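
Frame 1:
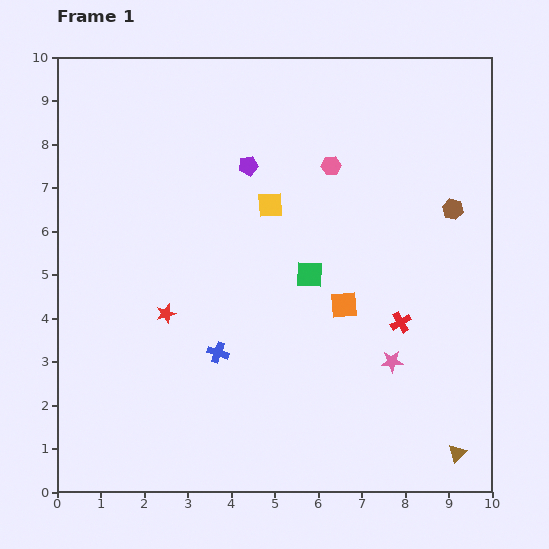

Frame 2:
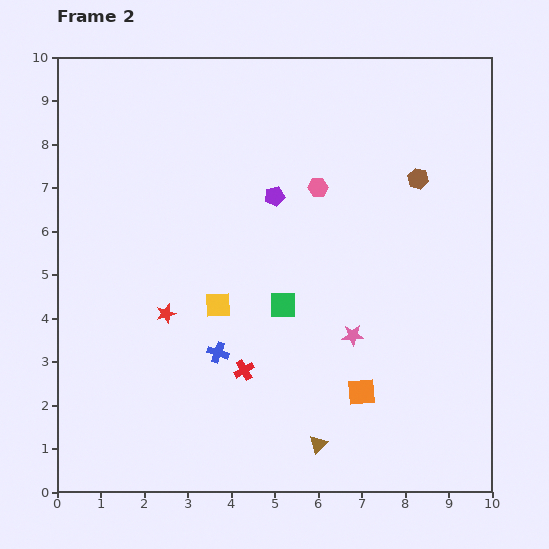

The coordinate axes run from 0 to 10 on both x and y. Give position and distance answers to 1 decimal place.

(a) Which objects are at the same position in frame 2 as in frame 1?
the blue cross, the red star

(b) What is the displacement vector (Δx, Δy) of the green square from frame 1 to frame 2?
(-0.6, -0.7)

The green square was at (5.8, 5.0) in frame 1 and (5.2, 4.3) in frame 2.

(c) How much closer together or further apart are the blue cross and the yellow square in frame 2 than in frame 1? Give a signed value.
-2.5

Distance in frame 1: 3.6. Distance in frame 2: 1.1.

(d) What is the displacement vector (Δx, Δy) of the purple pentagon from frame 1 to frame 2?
(0.6, -0.7)

The purple pentagon was at (4.4, 7.5) in frame 1 and (5.0, 6.8) in frame 2.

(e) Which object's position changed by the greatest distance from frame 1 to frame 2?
the red cross

(moved 3.8; next 3.2)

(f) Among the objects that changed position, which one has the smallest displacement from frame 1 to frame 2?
the pink hexagon

(moved 0.6)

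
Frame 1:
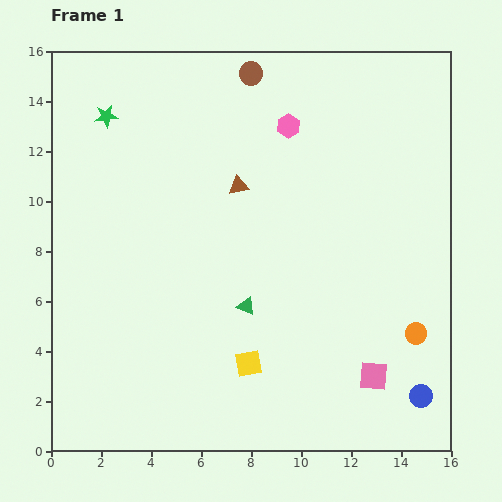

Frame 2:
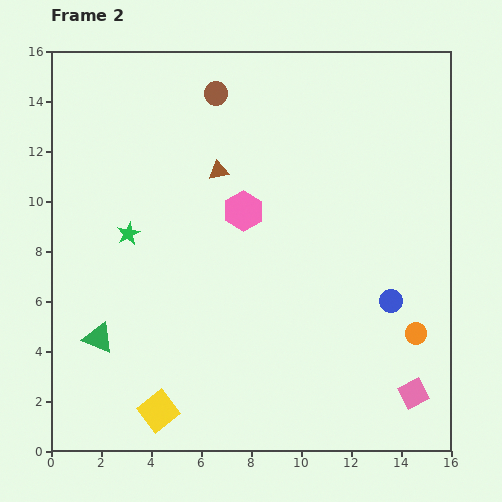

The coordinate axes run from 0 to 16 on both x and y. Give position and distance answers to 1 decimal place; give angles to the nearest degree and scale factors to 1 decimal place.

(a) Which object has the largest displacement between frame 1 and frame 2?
the green triangle

(moved 6.0; next 4.8)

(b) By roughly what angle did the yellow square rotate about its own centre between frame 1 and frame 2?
28° counter-clockwise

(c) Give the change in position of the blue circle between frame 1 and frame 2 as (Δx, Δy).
(-1.2, 3.8)

The blue circle was at (14.8, 2.2) in frame 1 and (13.6, 6.0) in frame 2.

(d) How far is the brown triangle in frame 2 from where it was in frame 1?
1.0

The brown triangle moved from (7.5, 10.6) to (6.7, 11.2), a distance of √(0.8² + 0.6²) ≈ 1.0.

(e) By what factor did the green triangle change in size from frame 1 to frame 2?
1.7×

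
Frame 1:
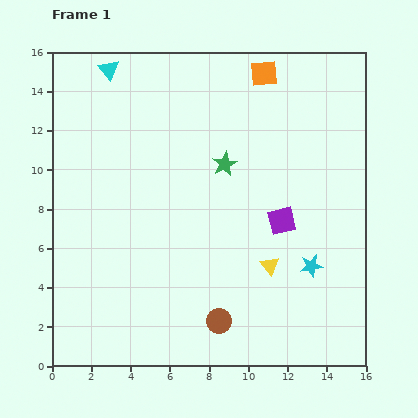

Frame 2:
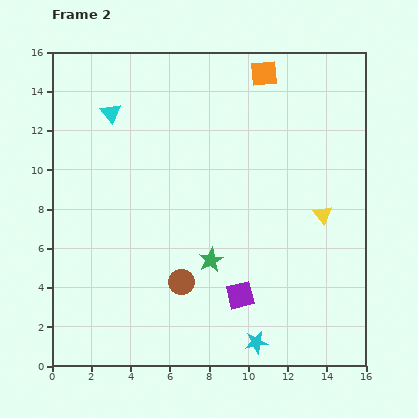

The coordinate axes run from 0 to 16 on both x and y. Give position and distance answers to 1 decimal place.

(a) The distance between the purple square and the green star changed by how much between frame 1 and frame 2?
-1.8

Distance in frame 1: 4.1. Distance in frame 2: 2.3.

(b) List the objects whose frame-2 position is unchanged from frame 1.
the orange square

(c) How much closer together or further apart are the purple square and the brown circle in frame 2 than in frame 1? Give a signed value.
-2.9

Distance in frame 1: 6.0. Distance in frame 2: 3.1.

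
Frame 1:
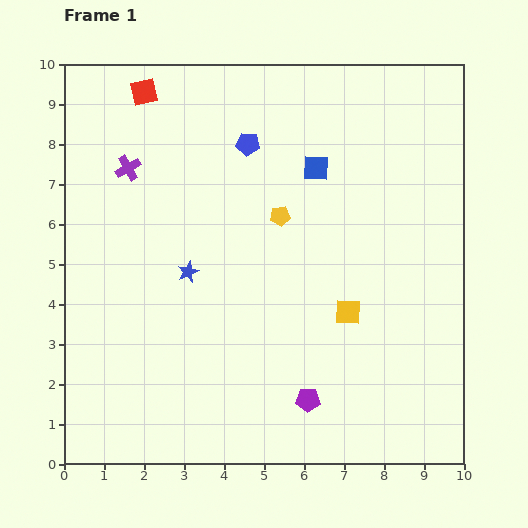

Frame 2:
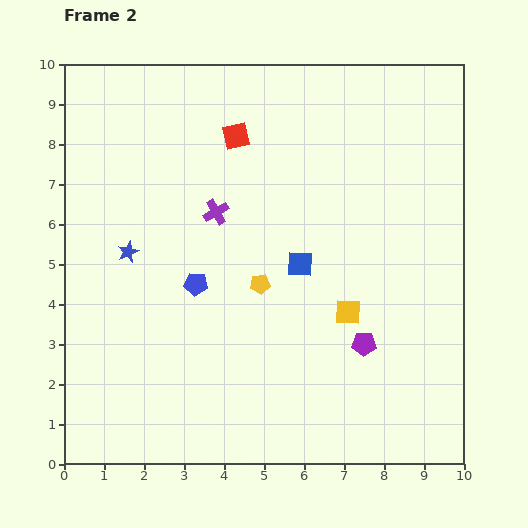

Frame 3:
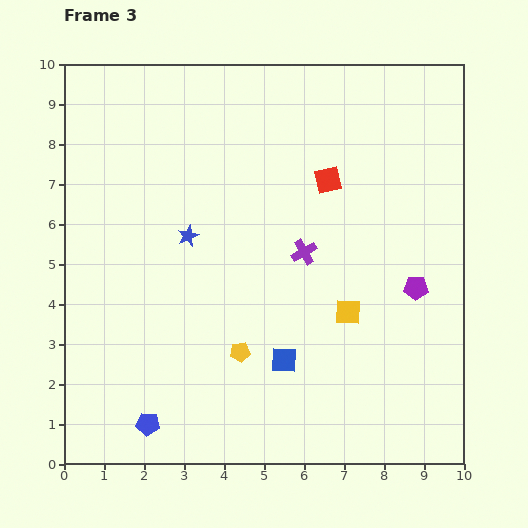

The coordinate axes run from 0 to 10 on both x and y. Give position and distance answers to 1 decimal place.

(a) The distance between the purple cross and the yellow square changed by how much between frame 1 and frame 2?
-2.5

Distance in frame 1: 6.6. Distance in frame 2: 4.1.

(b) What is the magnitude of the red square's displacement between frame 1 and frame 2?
2.5

The red square moved from (2.0, 9.3) to (4.3, 8.2), a distance of √(2.3² + 1.1²) ≈ 2.5.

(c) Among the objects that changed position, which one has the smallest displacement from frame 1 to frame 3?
the blue star

(moved 0.9)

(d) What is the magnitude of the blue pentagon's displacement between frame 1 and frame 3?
7.4

The blue pentagon moved from (4.6, 8.0) to (2.1, 1.0), a distance of √(2.5² + 7.0²) ≈ 7.4.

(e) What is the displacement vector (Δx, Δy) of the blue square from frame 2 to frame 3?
(-0.4, -2.4)

The blue square was at (5.9, 5.0) in frame 2 and (5.5, 2.6) in frame 3.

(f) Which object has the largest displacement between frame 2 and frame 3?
the blue pentagon

(moved 3.7; next 2.5)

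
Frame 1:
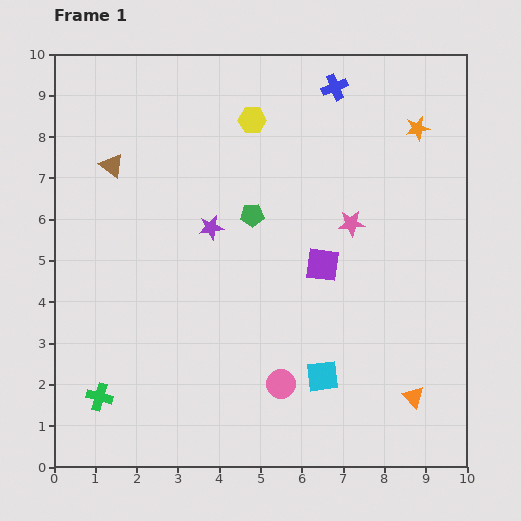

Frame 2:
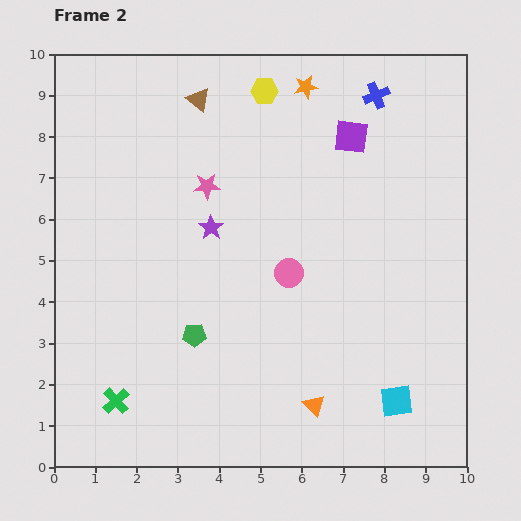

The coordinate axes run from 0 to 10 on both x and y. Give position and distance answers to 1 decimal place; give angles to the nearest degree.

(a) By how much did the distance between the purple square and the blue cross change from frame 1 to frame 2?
-3.1

Distance in frame 1: 4.3. Distance in frame 2: 1.2.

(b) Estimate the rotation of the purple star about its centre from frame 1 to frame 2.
26° counter-clockwise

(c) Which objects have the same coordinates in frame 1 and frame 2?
the purple star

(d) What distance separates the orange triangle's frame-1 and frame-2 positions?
2.4

The orange triangle moved from (8.7, 1.7) to (6.3, 1.5), a distance of √(2.4² + 0.2²) ≈ 2.4.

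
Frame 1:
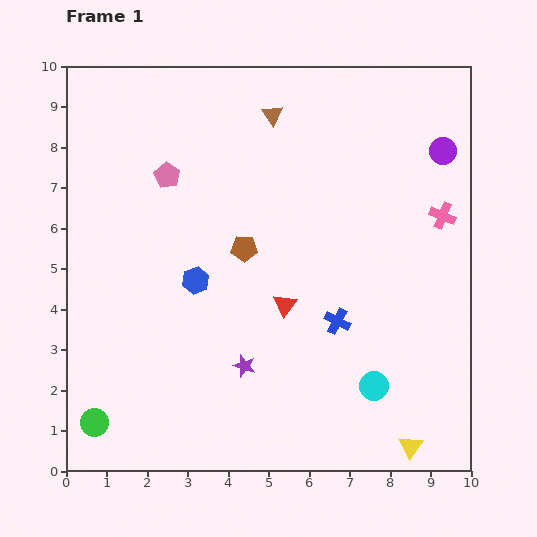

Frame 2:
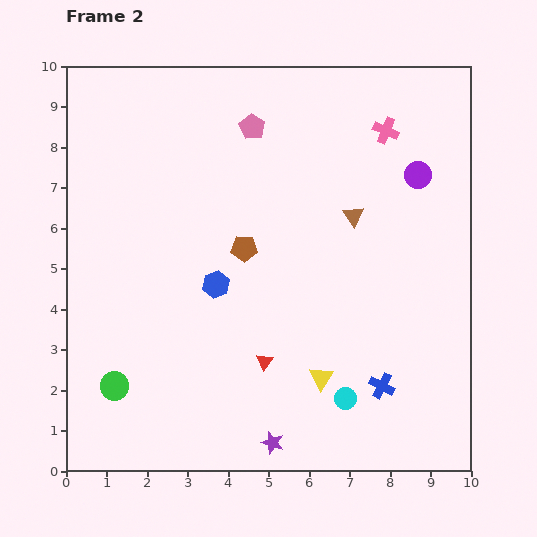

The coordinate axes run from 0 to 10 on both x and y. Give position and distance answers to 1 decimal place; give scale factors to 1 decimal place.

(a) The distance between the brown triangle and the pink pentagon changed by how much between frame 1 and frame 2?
+0.3

Distance in frame 1: 3.0. Distance in frame 2: 3.3.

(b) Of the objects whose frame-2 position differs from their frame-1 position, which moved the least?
the blue hexagon

(moved 0.5)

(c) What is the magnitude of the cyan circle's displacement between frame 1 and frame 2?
0.8

The cyan circle moved from (7.6, 2.1) to (6.9, 1.8), a distance of √(0.7² + 0.3²) ≈ 0.8.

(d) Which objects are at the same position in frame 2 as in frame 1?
the brown pentagon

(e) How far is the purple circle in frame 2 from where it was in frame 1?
0.8

The purple circle moved from (9.3, 7.9) to (8.7, 7.3), a distance of √(0.6² + 0.6²) ≈ 0.8.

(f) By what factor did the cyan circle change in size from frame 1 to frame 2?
0.7×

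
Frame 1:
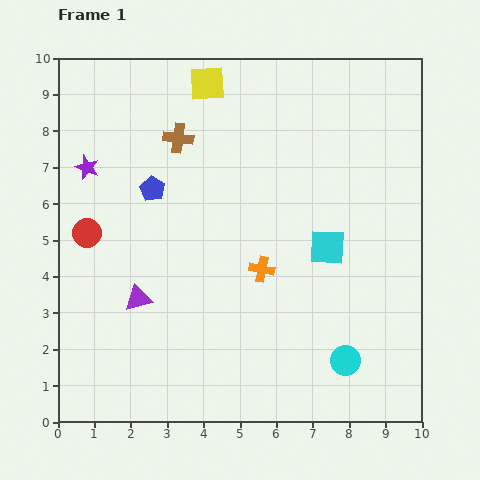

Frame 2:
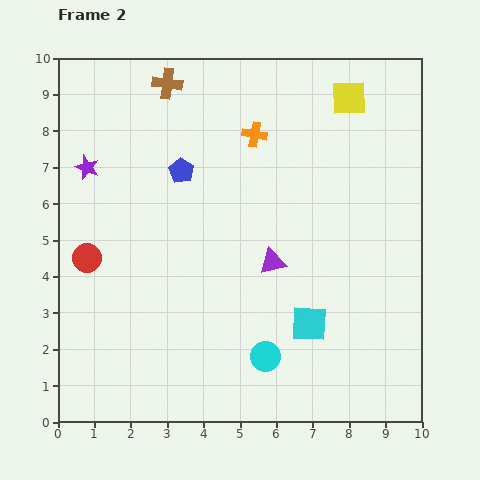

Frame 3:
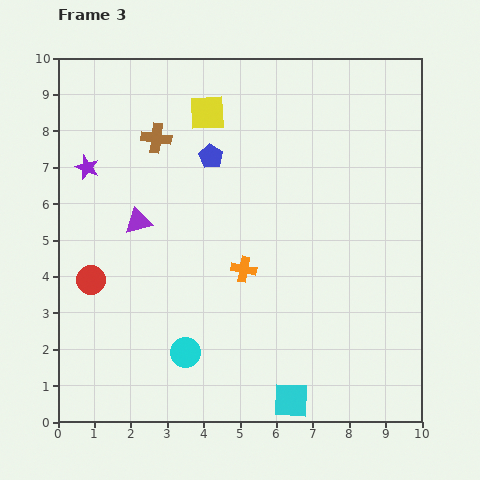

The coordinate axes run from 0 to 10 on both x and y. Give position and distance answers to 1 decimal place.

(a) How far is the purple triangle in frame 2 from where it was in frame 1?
3.8

The purple triangle moved from (2.2, 3.4) to (5.9, 4.4), a distance of √(3.7² + 1.0²) ≈ 3.8.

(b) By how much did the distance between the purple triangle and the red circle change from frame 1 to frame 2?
+2.8

Distance in frame 1: 2.3. Distance in frame 2: 5.1.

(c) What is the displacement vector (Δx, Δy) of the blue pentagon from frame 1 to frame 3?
(1.6, 0.9)

The blue pentagon was at (2.6, 6.4) in frame 1 and (4.2, 7.3) in frame 3.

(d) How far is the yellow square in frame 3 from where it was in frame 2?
3.9

The yellow square moved from (8.0, 8.9) to (4.1, 8.5), a distance of √(3.9² + 0.4²) ≈ 3.9.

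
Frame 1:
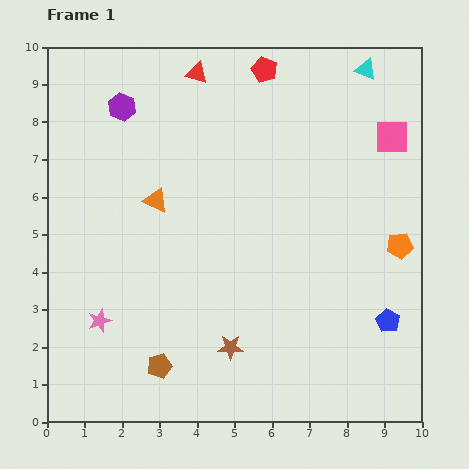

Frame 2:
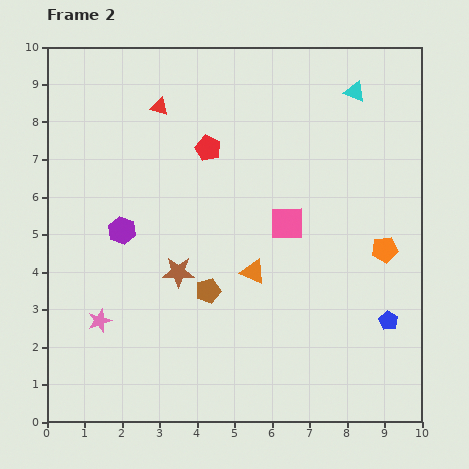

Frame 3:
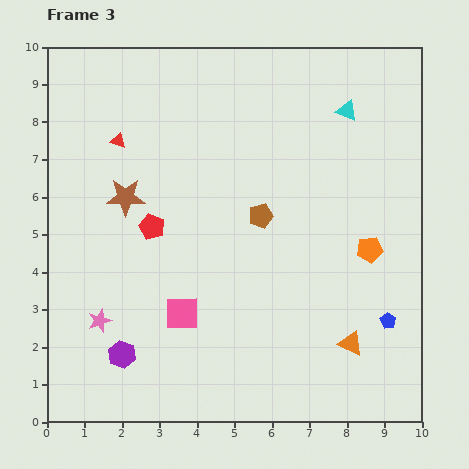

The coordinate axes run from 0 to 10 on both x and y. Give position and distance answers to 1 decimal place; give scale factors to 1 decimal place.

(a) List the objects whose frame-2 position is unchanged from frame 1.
the blue pentagon, the pink star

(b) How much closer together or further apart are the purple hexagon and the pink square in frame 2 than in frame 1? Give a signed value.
-2.8

Distance in frame 1: 7.2. Distance in frame 2: 4.4.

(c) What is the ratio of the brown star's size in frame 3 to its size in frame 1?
1.5×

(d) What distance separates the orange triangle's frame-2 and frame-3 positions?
3.2

The orange triangle moved from (5.5, 4.0) to (8.1, 2.1), a distance of √(2.6² + 1.9²) ≈ 3.2.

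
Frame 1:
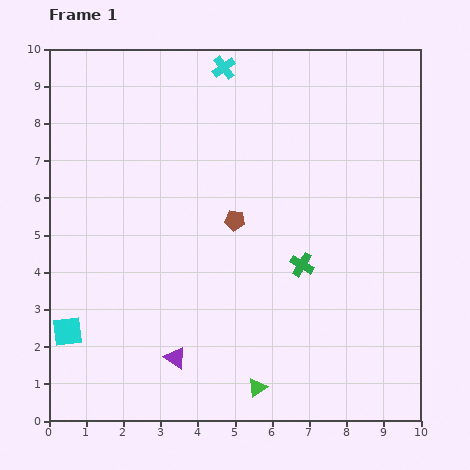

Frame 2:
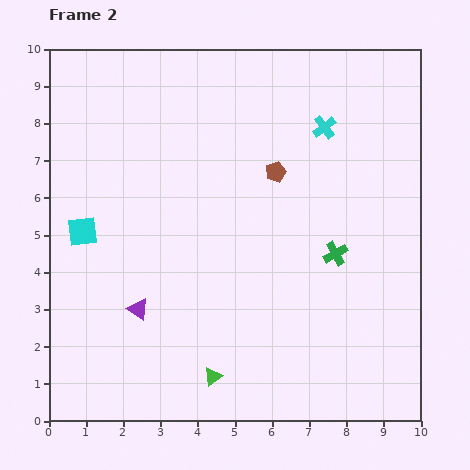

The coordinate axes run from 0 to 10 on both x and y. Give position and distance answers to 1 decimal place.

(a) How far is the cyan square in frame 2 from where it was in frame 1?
2.7

The cyan square moved from (0.5, 2.4) to (0.9, 5.1), a distance of √(0.4² + 2.7²) ≈ 2.7.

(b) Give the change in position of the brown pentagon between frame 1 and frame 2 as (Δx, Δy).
(1.1, 1.3)

The brown pentagon was at (5.0, 5.4) in frame 1 and (6.1, 6.7) in frame 2.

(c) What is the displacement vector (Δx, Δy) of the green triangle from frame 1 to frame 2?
(-1.2, 0.3)

The green triangle was at (5.6, 0.9) in frame 1 and (4.4, 1.2) in frame 2.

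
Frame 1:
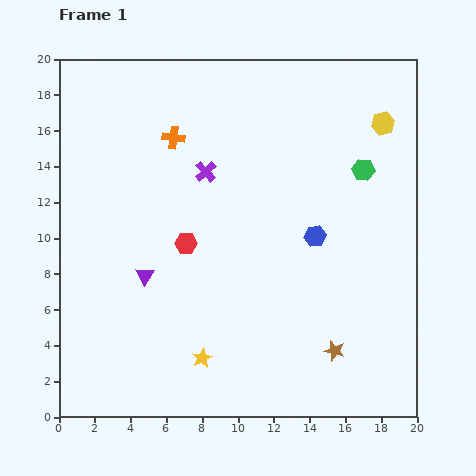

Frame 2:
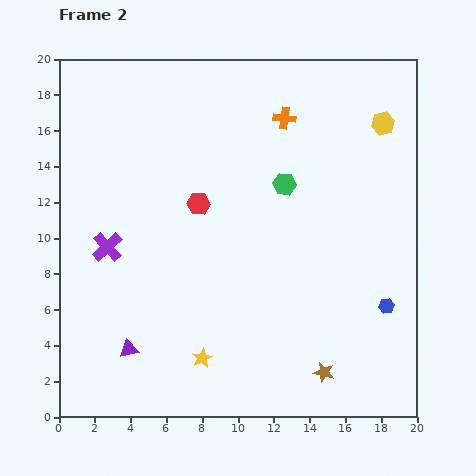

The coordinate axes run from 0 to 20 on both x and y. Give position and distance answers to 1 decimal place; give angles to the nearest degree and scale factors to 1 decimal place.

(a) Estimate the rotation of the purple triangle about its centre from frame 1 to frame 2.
45° clockwise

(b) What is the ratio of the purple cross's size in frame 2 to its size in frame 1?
1.4×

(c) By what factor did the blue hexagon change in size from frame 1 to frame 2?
0.7×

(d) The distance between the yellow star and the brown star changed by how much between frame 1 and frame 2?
-0.6

Distance in frame 1: 7.4. Distance in frame 2: 6.8.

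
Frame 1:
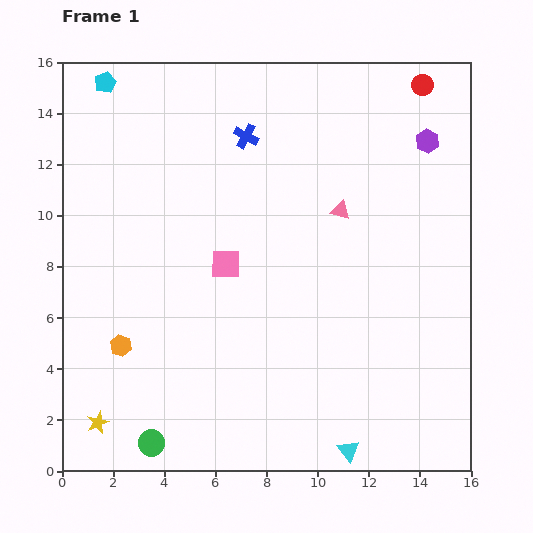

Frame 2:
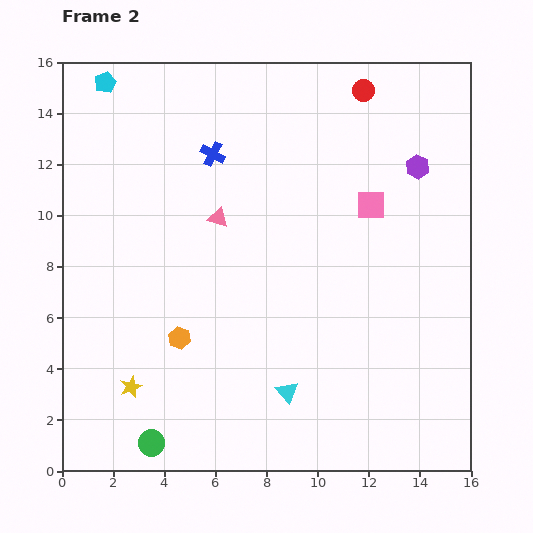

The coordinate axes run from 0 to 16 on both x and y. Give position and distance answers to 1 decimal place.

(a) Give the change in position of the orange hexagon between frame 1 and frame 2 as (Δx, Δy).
(2.3, 0.3)

The orange hexagon was at (2.3, 4.9) in frame 1 and (4.6, 5.2) in frame 2.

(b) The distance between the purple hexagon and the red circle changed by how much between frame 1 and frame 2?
+1.5

Distance in frame 1: 2.2. Distance in frame 2: 3.7.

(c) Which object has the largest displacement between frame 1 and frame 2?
the pink square

(moved 6.1; next 4.8)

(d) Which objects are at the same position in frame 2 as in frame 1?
the green circle, the cyan pentagon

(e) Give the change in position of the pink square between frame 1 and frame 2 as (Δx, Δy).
(5.7, 2.3)

The pink square was at (6.4, 8.1) in frame 1 and (12.1, 10.4) in frame 2.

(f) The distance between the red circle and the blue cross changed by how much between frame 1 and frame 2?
-0.8

Distance in frame 1: 7.2. Distance in frame 2: 6.4.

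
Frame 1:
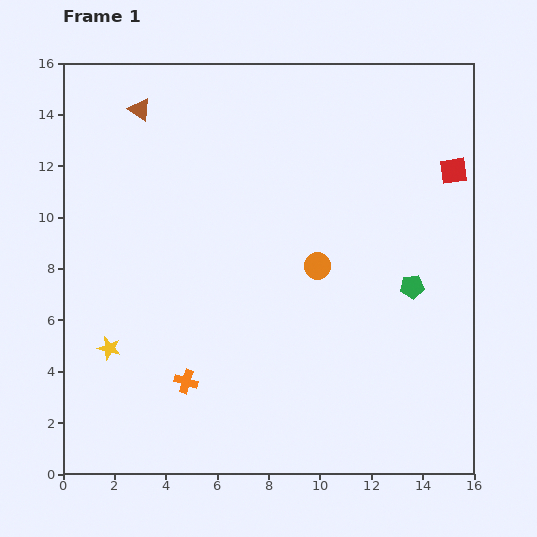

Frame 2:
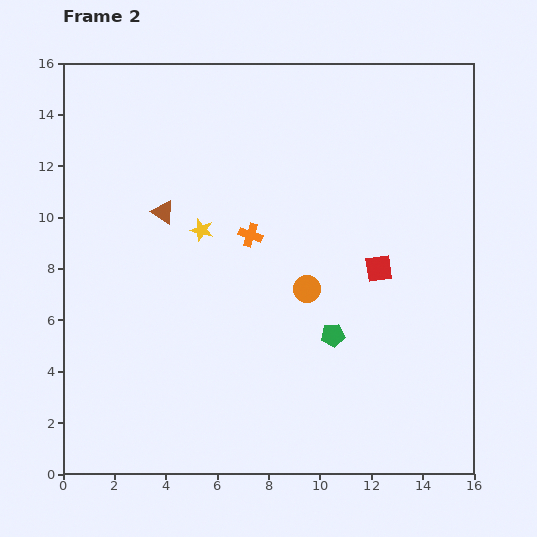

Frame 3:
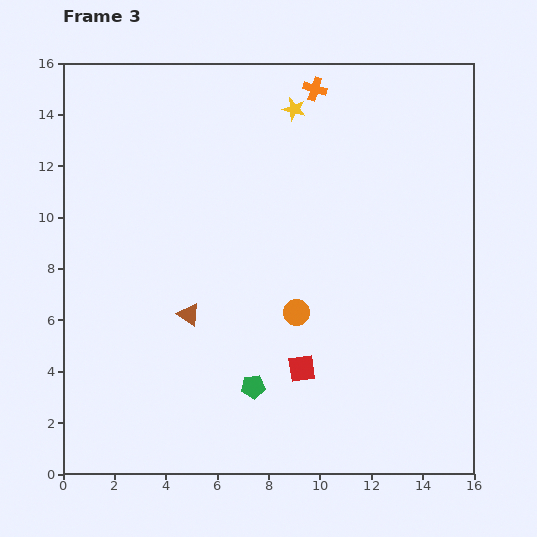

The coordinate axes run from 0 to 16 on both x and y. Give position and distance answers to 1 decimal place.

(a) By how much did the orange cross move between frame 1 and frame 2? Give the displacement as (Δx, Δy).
(2.5, 5.7)

The orange cross was at (4.8, 3.6) in frame 1 and (7.3, 9.3) in frame 2.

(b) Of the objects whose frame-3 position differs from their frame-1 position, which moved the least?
the orange circle

(moved 2.0)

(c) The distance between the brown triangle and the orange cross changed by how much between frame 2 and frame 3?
+6.6

Distance in frame 2: 3.5. Distance in frame 3: 10.1.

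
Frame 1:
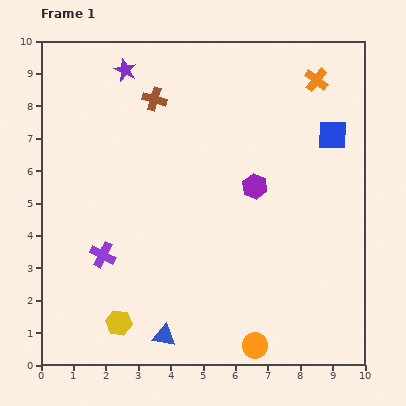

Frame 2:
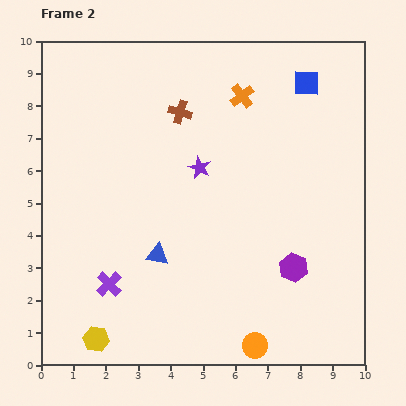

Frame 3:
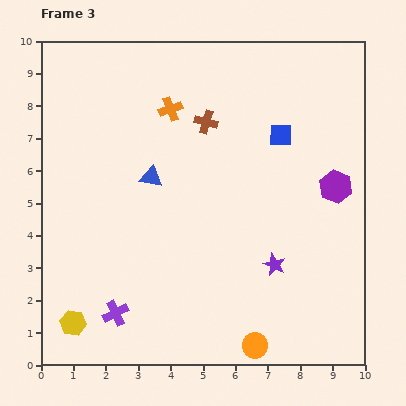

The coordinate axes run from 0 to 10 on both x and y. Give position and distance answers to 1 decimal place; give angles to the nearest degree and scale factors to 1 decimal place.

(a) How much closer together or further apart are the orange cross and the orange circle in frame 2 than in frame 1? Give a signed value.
-0.7

Distance in frame 1: 8.4. Distance in frame 2: 7.7.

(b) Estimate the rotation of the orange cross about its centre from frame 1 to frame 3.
32° clockwise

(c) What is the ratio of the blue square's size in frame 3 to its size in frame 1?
0.8×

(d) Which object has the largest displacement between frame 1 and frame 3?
the purple star

(moved 7.6; next 4.9)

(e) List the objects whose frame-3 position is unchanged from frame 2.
the orange circle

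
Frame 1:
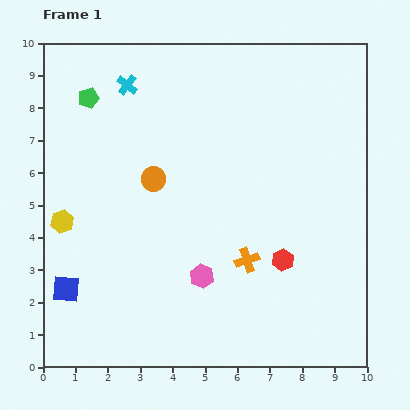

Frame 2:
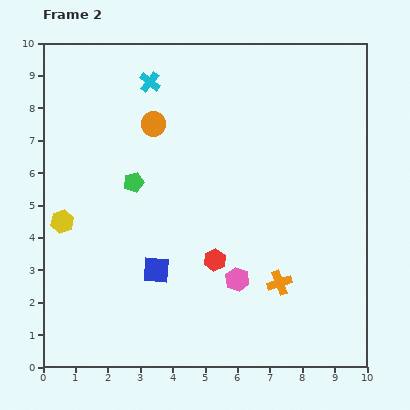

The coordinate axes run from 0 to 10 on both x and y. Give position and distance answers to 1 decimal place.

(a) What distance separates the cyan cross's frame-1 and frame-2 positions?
0.7

The cyan cross moved from (2.6, 8.7) to (3.3, 8.8), a distance of √(0.7² + 0.1²) ≈ 0.7.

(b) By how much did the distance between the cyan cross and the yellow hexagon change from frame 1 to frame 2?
+0.4

Distance in frame 1: 4.7. Distance in frame 2: 5.1.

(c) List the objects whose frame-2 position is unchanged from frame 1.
the yellow hexagon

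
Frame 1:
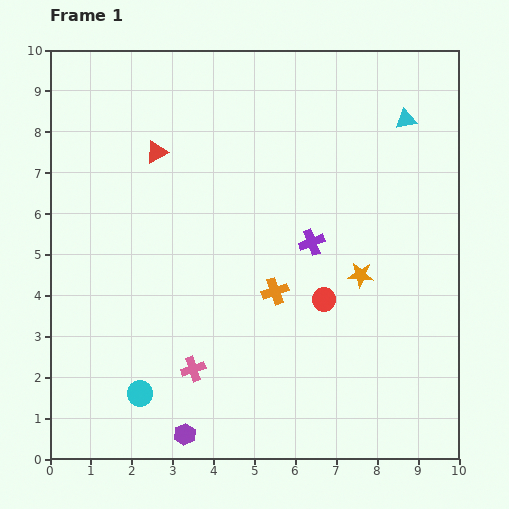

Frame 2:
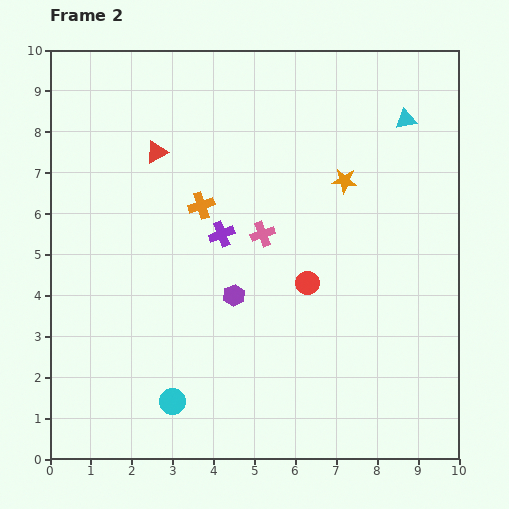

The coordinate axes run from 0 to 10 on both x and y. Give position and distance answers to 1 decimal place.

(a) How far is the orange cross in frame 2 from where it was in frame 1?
2.8

The orange cross moved from (5.5, 4.1) to (3.7, 6.2), a distance of √(1.8² + 2.1²) ≈ 2.8.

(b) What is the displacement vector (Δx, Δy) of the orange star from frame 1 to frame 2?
(-0.4, 2.3)

The orange star was at (7.6, 4.5) in frame 1 and (7.2, 6.8) in frame 2.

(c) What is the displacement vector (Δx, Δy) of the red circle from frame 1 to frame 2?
(-0.4, 0.4)

The red circle was at (6.7, 3.9) in frame 1 and (6.3, 4.3) in frame 2.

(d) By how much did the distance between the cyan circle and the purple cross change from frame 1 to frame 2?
-1.3

Distance in frame 1: 5.6. Distance in frame 2: 4.3.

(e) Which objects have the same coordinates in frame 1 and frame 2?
the cyan triangle, the red triangle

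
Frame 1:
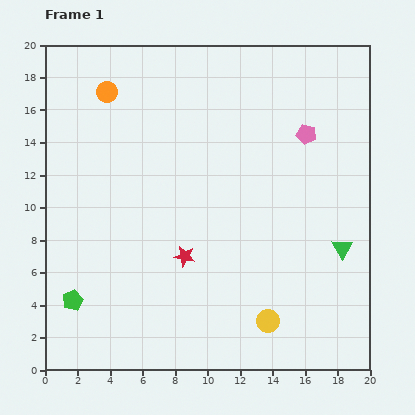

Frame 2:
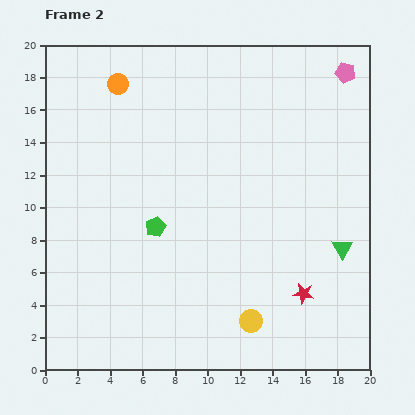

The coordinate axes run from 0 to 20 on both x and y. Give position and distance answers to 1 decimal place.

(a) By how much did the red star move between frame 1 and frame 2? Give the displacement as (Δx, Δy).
(7.3, -2.3)

The red star was at (8.6, 7.0) in frame 1 and (15.9, 4.7) in frame 2.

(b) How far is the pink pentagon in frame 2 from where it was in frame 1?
4.5

The pink pentagon moved from (16.1, 14.5) to (18.5, 18.3), a distance of √(2.4² + 3.8²) ≈ 4.5.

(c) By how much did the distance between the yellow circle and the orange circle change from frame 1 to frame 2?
-0.5

Distance in frame 1: 17.2. Distance in frame 2: 16.7.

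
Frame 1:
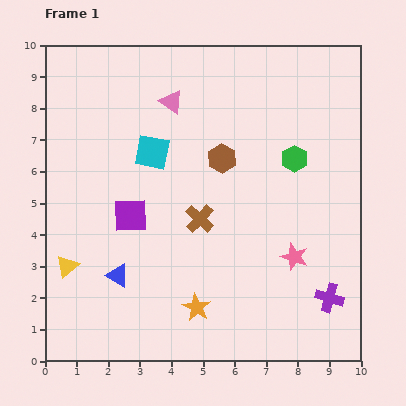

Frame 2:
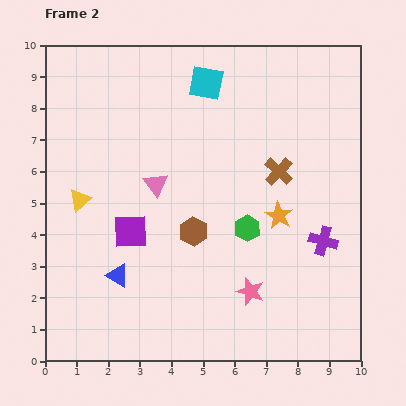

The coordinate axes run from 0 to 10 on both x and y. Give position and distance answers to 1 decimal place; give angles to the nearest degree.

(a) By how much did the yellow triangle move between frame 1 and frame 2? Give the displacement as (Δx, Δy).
(0.4, 2.1)

The yellow triangle was at (0.7, 3.0) in frame 1 and (1.1, 5.1) in frame 2.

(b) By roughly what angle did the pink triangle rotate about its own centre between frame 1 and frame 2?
19° clockwise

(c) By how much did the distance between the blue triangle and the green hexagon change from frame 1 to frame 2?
-2.3

Distance in frame 1: 6.7. Distance in frame 2: 4.4.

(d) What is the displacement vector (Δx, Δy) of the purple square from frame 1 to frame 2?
(0.0, -0.5)

The purple square was at (2.7, 4.6) in frame 1 and (2.7, 4.1) in frame 2.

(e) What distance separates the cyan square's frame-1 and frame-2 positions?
2.8

The cyan square moved from (3.4, 6.6) to (5.1, 8.8), a distance of √(1.7² + 2.2²) ≈ 2.8.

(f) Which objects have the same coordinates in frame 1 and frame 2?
the blue triangle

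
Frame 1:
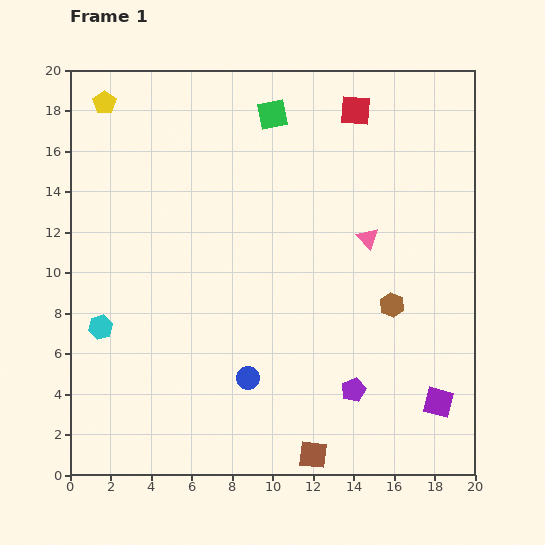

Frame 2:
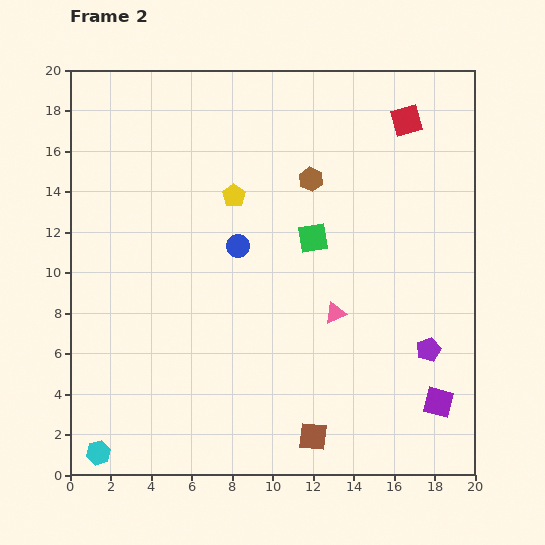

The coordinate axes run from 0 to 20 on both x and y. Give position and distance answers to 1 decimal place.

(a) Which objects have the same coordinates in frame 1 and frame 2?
the purple square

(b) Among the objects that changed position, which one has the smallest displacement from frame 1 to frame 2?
the brown square

(moved 0.9)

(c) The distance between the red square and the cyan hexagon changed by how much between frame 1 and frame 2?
+5.9

Distance in frame 1: 16.5. Distance in frame 2: 22.4.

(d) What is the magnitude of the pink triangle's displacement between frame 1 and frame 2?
4.0

The pink triangle moved from (14.7, 11.7) to (13.1, 8.0), a distance of √(1.6² + 3.7²) ≈ 4.0.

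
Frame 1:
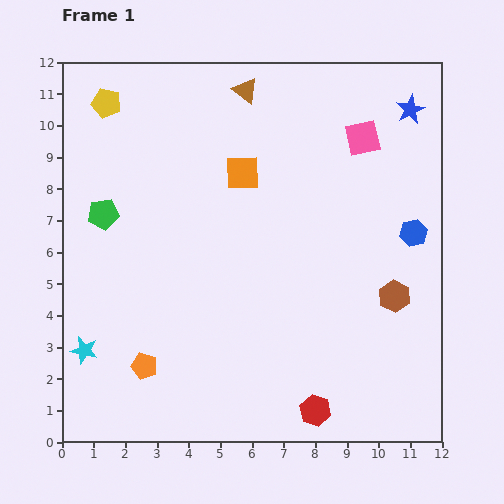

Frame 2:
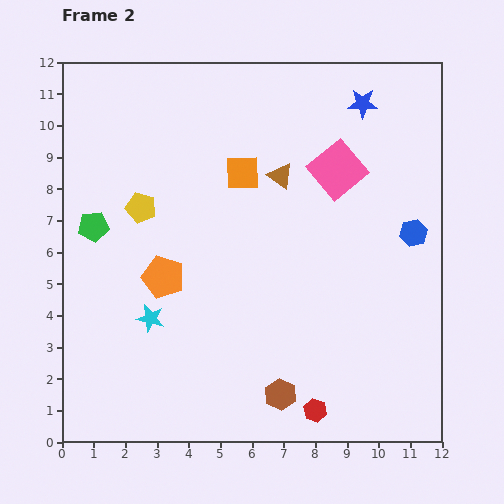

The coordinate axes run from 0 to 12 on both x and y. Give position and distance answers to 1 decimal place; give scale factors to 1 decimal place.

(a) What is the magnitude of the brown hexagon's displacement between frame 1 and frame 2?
4.8

The brown hexagon moved from (10.5, 4.6) to (6.9, 1.5), a distance of √(3.6² + 3.1²) ≈ 4.8.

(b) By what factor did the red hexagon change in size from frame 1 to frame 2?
0.7×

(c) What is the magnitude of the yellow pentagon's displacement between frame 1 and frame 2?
3.5

The yellow pentagon moved from (1.4, 10.7) to (2.5, 7.4), a distance of √(1.1² + 3.3²) ≈ 3.5.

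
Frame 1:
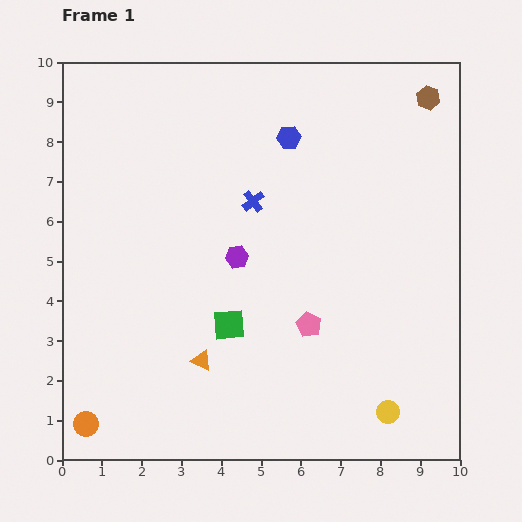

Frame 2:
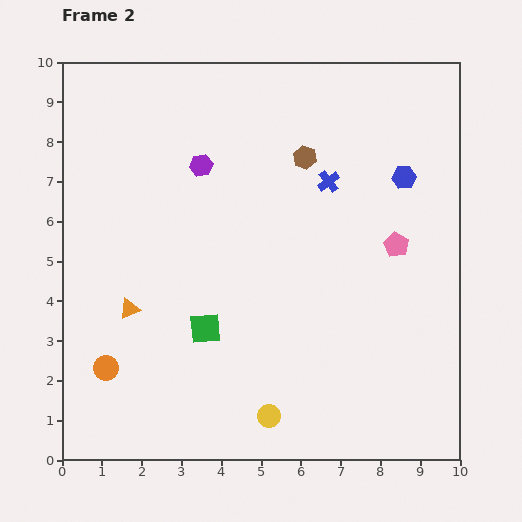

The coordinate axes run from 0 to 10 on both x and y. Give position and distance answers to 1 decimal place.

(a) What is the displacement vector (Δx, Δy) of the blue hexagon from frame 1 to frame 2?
(2.9, -1.0)

The blue hexagon was at (5.7, 8.1) in frame 1 and (8.6, 7.1) in frame 2.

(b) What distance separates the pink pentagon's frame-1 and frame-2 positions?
3.0

The pink pentagon moved from (6.2, 3.4) to (8.4, 5.4), a distance of √(2.2² + 2.0²) ≈ 3.0.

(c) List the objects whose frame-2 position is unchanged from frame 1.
none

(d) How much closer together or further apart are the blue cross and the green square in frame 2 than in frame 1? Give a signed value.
+1.6

Distance in frame 1: 3.2. Distance in frame 2: 4.8.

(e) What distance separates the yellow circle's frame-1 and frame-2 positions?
3.0

The yellow circle moved from (8.2, 1.2) to (5.2, 1.1), a distance of √(3.0² + 0.1²) ≈ 3.0.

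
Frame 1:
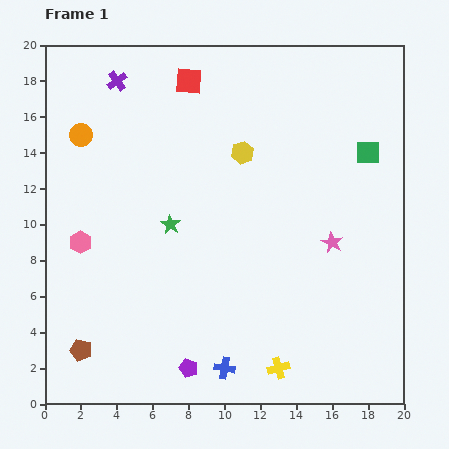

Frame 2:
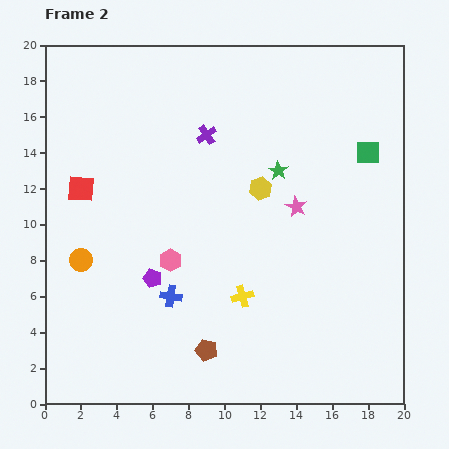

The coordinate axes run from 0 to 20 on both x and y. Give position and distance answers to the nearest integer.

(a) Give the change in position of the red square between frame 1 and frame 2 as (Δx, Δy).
(-6, -6)

The red square was at (8, 18) in frame 1 and (2, 12) in frame 2.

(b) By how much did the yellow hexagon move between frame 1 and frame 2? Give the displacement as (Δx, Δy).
(1, -2)

The yellow hexagon was at (11, 14) in frame 1 and (12, 12) in frame 2.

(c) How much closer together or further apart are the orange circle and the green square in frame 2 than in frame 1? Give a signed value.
+1

Distance in frame 1: 16. Distance in frame 2: 17.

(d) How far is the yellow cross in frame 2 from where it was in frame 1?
4

The yellow cross moved from (13, 2) to (11, 6), a distance of √(2² + 4²) ≈ 4.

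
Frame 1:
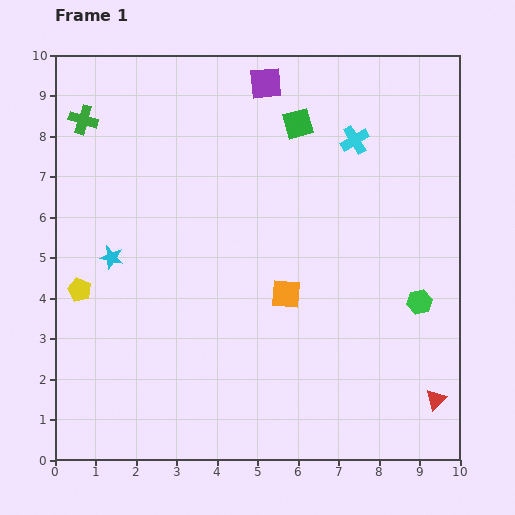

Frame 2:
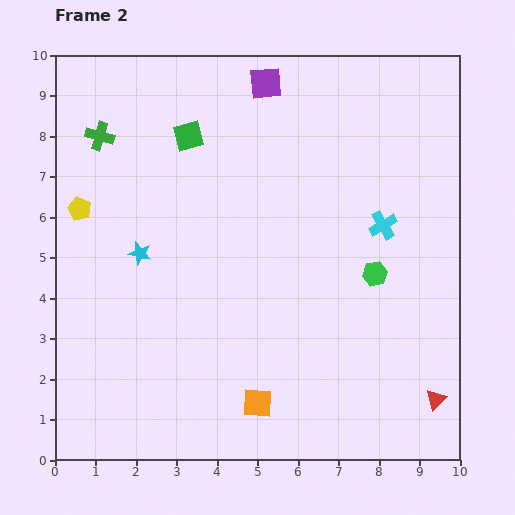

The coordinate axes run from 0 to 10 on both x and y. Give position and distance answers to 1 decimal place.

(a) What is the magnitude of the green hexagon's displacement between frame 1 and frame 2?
1.3

The green hexagon moved from (9.0, 3.9) to (7.9, 4.6), a distance of √(1.1² + 0.7²) ≈ 1.3.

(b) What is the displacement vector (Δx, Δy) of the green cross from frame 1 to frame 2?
(0.4, -0.4)

The green cross was at (0.7, 8.4) in frame 1 and (1.1, 8.0) in frame 2.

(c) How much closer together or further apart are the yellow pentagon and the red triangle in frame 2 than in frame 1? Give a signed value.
+0.8

Distance in frame 1: 9.2. Distance in frame 2: 10.0.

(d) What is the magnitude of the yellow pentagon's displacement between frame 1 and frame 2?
2.0

The yellow pentagon moved from (0.6, 4.2) to (0.6, 6.2), a distance of √(0.0² + 2.0²) ≈ 2.0.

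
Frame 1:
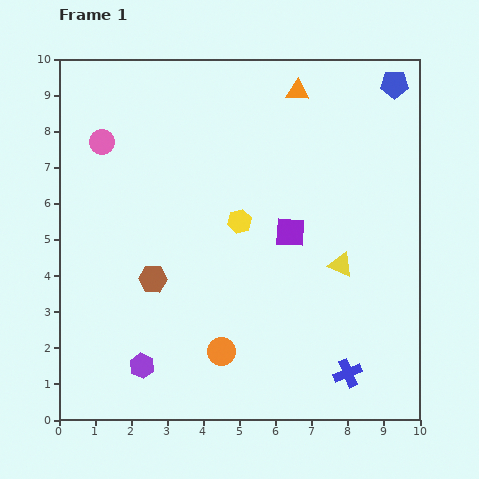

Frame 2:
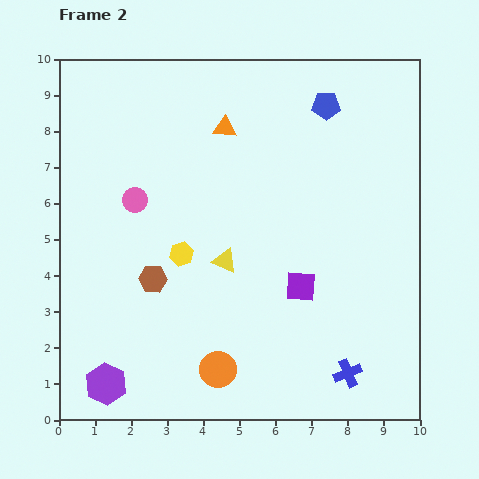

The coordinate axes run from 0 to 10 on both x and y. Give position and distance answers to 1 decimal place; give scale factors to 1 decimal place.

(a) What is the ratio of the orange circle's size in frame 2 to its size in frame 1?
1.3×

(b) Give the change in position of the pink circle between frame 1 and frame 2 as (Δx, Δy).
(0.9, -1.6)

The pink circle was at (1.2, 7.7) in frame 1 and (2.1, 6.1) in frame 2.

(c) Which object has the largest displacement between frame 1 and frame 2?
the yellow triangle

(moved 3.2; next 2.2)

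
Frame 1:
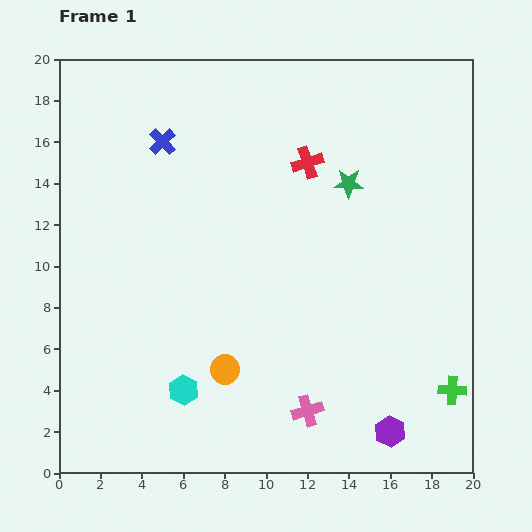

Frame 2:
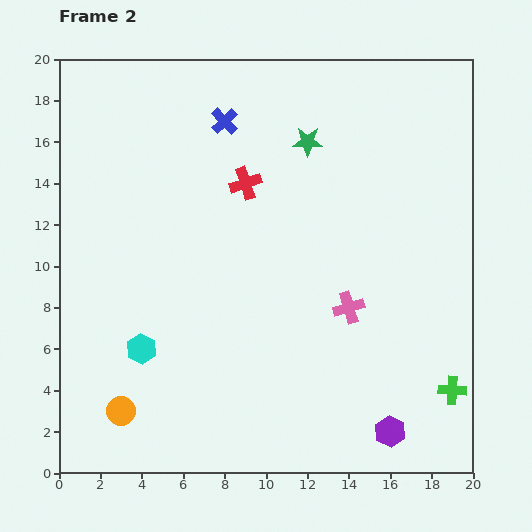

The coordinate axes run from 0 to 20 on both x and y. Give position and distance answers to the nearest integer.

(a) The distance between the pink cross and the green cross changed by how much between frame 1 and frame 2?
-1

Distance in frame 1: 7. Distance in frame 2: 6.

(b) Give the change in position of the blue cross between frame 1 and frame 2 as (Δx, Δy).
(3, 1)

The blue cross was at (5, 16) in frame 1 and (8, 17) in frame 2.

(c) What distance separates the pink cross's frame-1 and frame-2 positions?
5

The pink cross moved from (12, 3) to (14, 8), a distance of √(2² + 5²) ≈ 5.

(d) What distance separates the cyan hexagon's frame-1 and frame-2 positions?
3

The cyan hexagon moved from (6, 4) to (4, 6), a distance of √(2² + 2²) ≈ 3.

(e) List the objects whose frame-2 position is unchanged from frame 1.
the green cross, the purple hexagon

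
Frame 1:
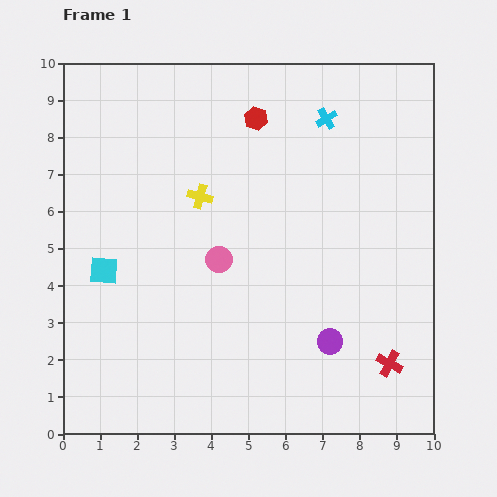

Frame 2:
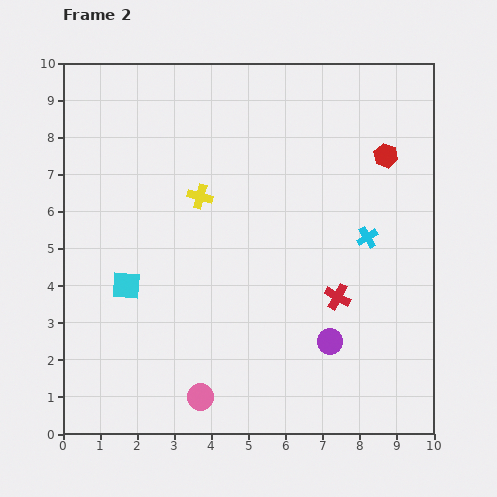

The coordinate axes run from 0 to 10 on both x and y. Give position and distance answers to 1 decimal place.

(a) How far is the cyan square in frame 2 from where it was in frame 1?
0.7

The cyan square moved from (1.1, 4.4) to (1.7, 4.0), a distance of √(0.6² + 0.4²) ≈ 0.7.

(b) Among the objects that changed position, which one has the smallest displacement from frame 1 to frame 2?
the cyan square

(moved 0.7)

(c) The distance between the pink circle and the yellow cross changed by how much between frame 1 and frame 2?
+3.6

Distance in frame 1: 1.8. Distance in frame 2: 5.4.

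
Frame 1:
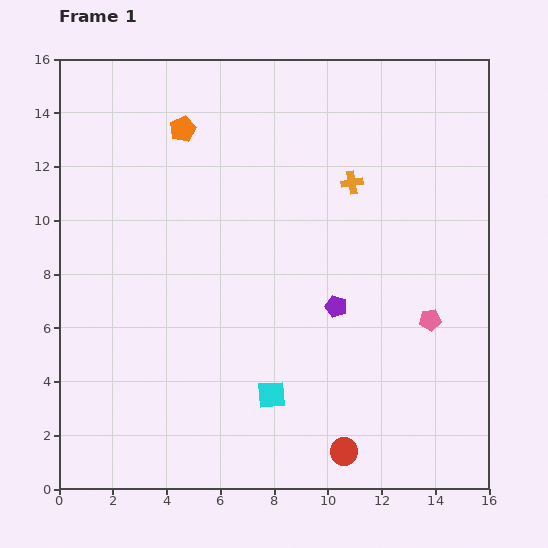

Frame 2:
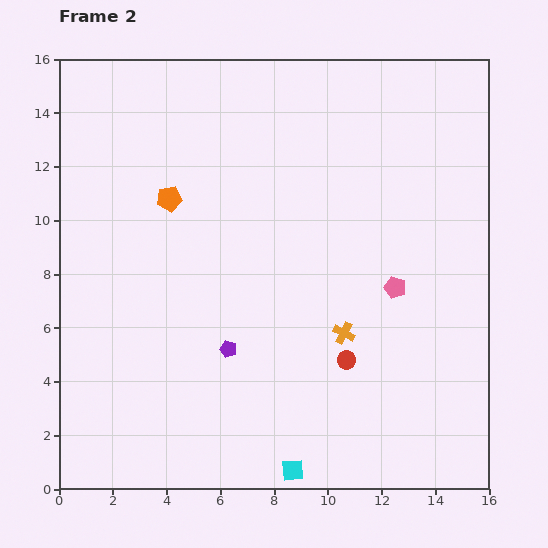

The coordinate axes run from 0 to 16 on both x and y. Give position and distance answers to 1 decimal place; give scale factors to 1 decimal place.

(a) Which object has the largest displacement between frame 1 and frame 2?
the orange cross

(moved 5.6; next 4.3)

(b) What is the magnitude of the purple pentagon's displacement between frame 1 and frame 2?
4.3

The purple pentagon moved from (10.3, 6.8) to (6.3, 5.2), a distance of √(4.0² + 1.6²) ≈ 4.3.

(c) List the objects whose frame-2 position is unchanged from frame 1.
none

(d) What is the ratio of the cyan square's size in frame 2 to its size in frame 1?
0.8×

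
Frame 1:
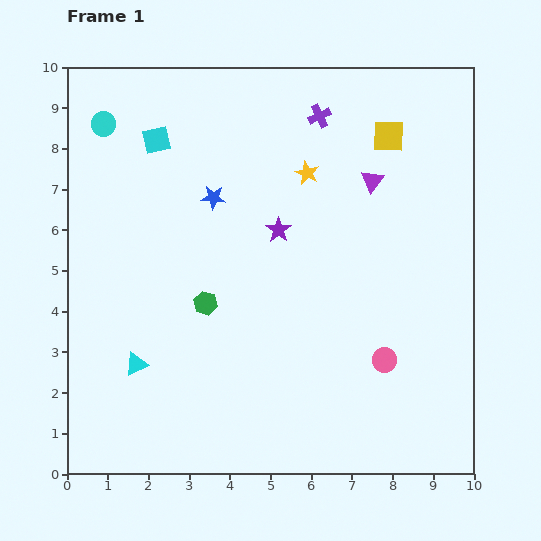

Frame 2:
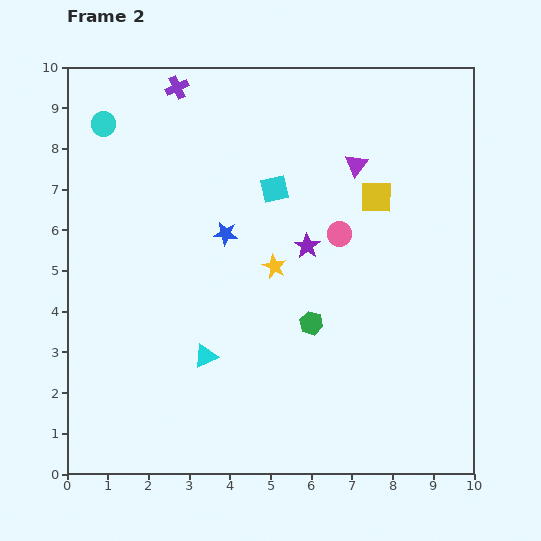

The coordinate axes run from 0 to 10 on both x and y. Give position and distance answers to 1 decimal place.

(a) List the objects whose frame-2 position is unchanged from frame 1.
the cyan circle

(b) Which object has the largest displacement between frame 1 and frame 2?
the purple cross

(moved 3.6; next 3.3)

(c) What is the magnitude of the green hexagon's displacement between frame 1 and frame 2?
2.6

The green hexagon moved from (3.4, 4.2) to (6.0, 3.7), a distance of √(2.6² + 0.5²) ≈ 2.6.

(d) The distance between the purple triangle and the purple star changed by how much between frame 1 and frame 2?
-0.3

Distance in frame 1: 2.6. Distance in frame 2: 2.3.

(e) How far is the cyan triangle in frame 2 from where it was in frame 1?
1.7

The cyan triangle moved from (1.7, 2.7) to (3.4, 2.9), a distance of √(1.7² + 0.2²) ≈ 1.7.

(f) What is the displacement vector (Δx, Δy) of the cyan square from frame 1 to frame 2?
(2.9, -1.2)

The cyan square was at (2.2, 8.2) in frame 1 and (5.1, 7.0) in frame 2.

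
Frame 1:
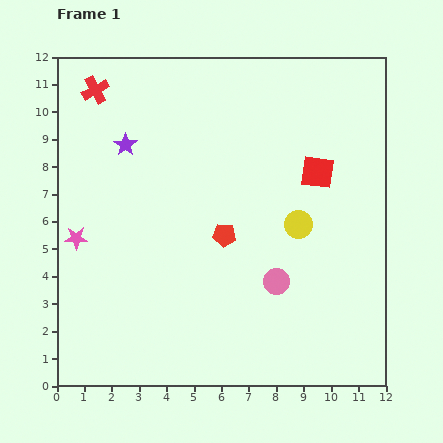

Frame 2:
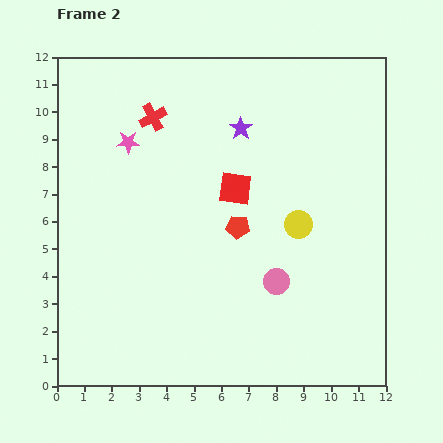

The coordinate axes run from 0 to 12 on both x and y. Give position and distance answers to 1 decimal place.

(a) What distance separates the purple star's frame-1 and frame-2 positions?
4.2

The purple star moved from (2.5, 8.8) to (6.7, 9.4), a distance of √(4.2² + 0.6²) ≈ 4.2.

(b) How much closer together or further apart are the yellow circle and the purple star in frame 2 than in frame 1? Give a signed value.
-2.8

Distance in frame 1: 6.9. Distance in frame 2: 4.1.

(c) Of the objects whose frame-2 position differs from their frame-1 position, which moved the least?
the red pentagon

(moved 0.6)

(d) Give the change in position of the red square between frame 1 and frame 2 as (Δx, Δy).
(-3.0, -0.6)

The red square was at (9.5, 7.8) in frame 1 and (6.5, 7.2) in frame 2.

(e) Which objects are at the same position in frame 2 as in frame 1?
the pink circle, the yellow circle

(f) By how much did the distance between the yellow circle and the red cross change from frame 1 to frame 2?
-2.3

Distance in frame 1: 8.9. Distance in frame 2: 6.6.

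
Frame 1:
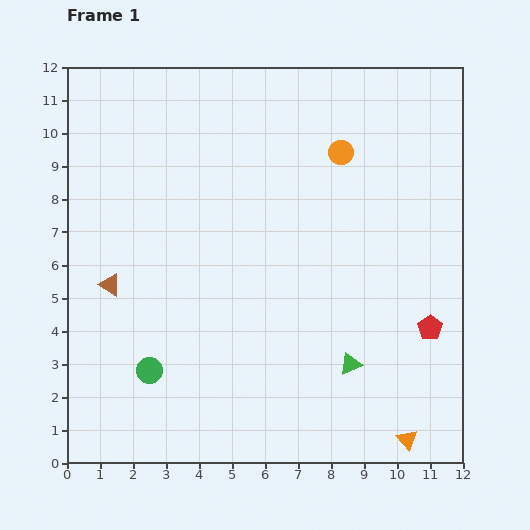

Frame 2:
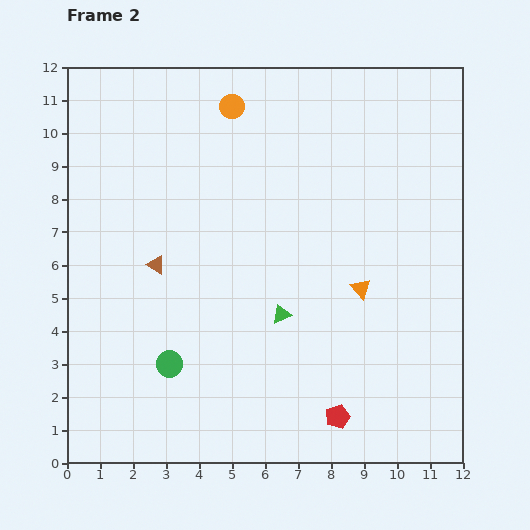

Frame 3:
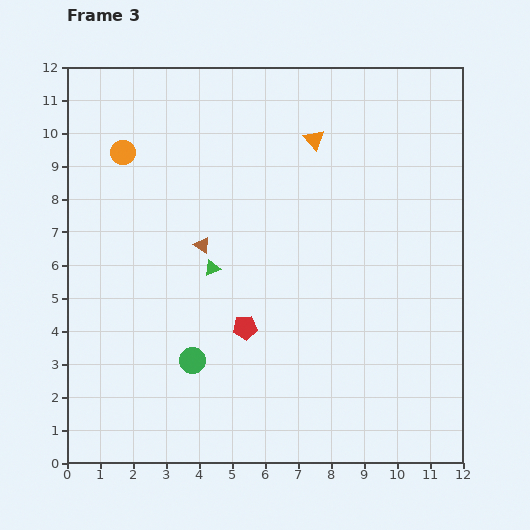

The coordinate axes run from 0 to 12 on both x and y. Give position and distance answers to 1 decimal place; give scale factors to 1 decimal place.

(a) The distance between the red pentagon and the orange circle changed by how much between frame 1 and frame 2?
+4.0

Distance in frame 1: 5.9. Distance in frame 2: 9.9.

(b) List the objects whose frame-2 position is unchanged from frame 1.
none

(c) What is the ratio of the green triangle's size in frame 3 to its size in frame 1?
0.7×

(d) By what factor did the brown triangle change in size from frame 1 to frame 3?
0.7×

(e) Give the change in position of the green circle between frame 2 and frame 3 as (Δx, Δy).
(0.7, 0.1)

The green circle was at (3.1, 3.0) in frame 2 and (3.8, 3.1) in frame 3.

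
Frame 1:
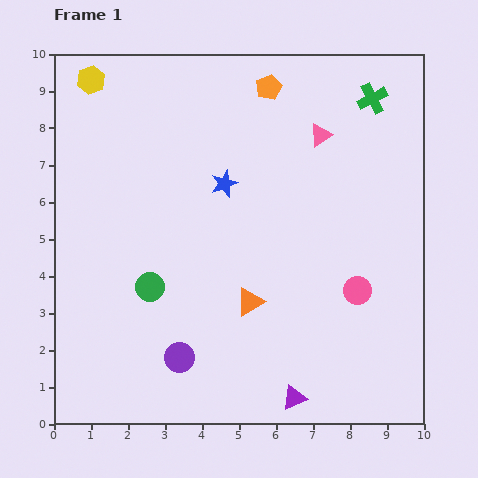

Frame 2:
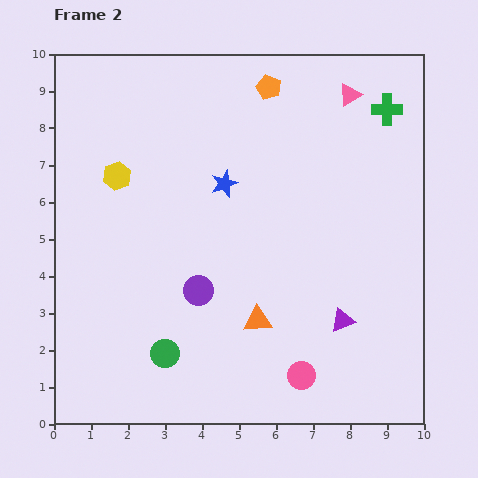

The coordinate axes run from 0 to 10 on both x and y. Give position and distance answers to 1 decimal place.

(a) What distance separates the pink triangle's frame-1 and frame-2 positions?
1.4

The pink triangle moved from (7.2, 7.8) to (8.0, 8.9), a distance of √(0.8² + 1.1²) ≈ 1.4.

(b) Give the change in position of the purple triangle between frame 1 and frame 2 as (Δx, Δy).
(1.3, 2.1)

The purple triangle was at (6.5, 0.7) in frame 1 and (7.8, 2.8) in frame 2.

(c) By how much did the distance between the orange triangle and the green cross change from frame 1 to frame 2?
+0.3

Distance in frame 1: 6.4. Distance in frame 2: 6.7.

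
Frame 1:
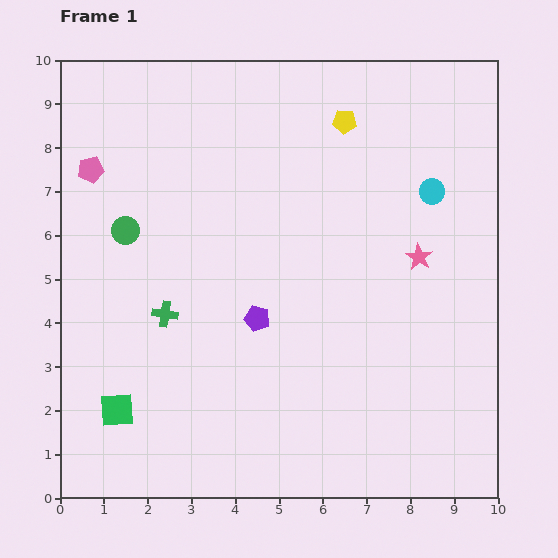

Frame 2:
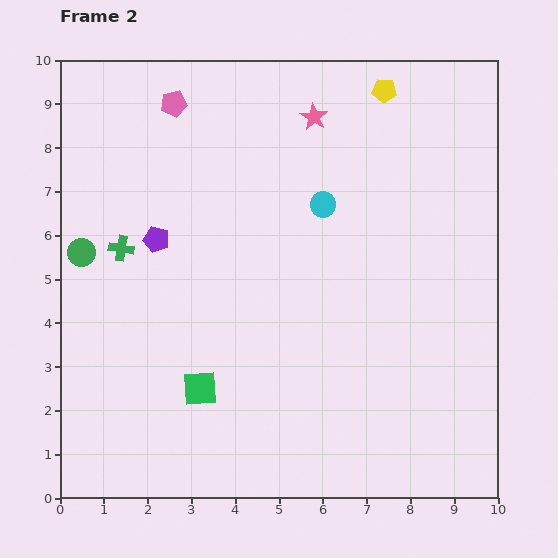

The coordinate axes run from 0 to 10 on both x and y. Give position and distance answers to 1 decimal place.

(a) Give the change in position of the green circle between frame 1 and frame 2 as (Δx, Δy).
(-1.0, -0.5)

The green circle was at (1.5, 6.1) in frame 1 and (0.5, 5.6) in frame 2.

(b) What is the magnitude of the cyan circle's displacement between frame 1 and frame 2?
2.5

The cyan circle moved from (8.5, 7.0) to (6.0, 6.7), a distance of √(2.5² + 0.3²) ≈ 2.5.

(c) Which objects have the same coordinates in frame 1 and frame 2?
none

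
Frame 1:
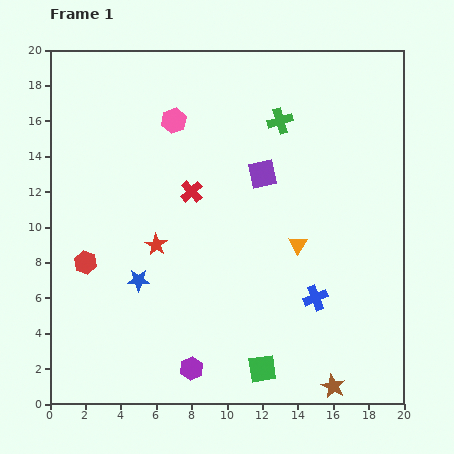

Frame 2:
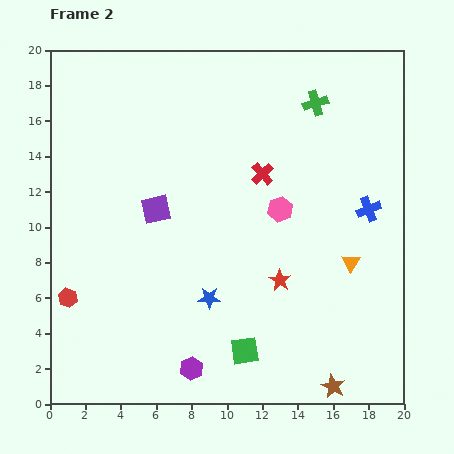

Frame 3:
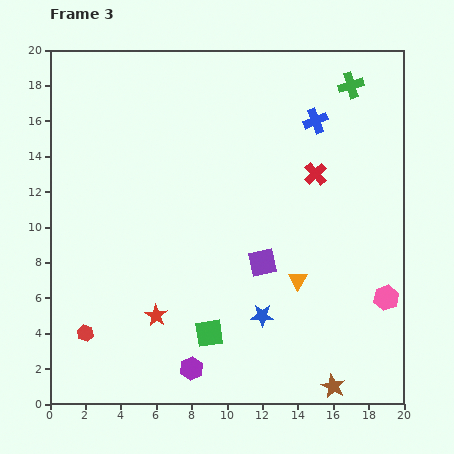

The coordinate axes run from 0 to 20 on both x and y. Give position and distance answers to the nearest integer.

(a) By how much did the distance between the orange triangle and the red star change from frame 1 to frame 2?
-4

Distance in frame 1: 8. Distance in frame 2: 4.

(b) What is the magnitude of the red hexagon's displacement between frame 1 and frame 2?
2

The red hexagon moved from (2, 8) to (1, 6), a distance of √(1² + 2²) ≈ 2.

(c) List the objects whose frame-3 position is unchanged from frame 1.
the purple hexagon, the brown star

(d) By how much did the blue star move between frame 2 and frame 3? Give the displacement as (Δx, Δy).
(3, -1)

The blue star was at (9, 6) in frame 2 and (12, 5) in frame 3.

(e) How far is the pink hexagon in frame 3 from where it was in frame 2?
8

The pink hexagon moved from (13, 11) to (19, 6), a distance of √(6² + 5²) ≈ 8.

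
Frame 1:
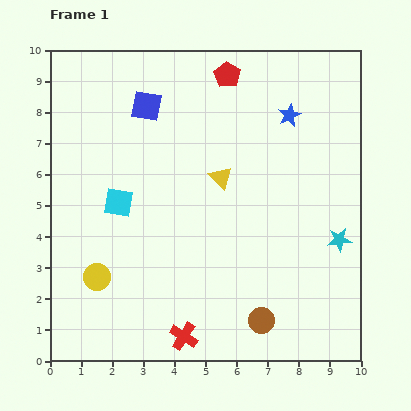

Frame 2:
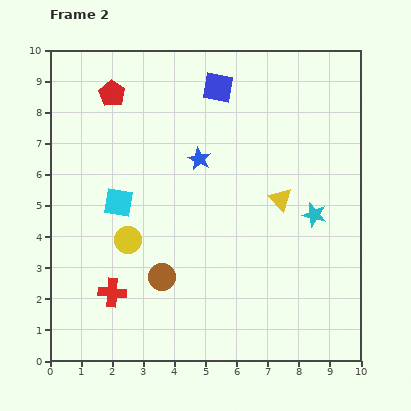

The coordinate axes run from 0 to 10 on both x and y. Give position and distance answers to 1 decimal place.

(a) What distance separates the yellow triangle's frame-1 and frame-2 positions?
2.0

The yellow triangle moved from (5.5, 5.9) to (7.4, 5.2), a distance of √(1.9² + 0.7²) ≈ 2.0.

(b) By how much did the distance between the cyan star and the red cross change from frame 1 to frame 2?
+1.1

Distance in frame 1: 5.9. Distance in frame 2: 7.0.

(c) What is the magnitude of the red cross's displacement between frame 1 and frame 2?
2.7

The red cross moved from (4.3, 0.8) to (2.0, 2.2), a distance of √(2.3² + 1.4²) ≈ 2.7.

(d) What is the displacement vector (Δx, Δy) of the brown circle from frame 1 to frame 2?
(-3.2, 1.4)

The brown circle was at (6.8, 1.3) in frame 1 and (3.6, 2.7) in frame 2.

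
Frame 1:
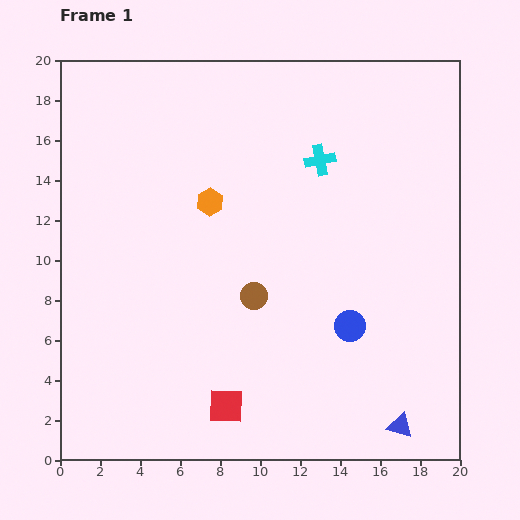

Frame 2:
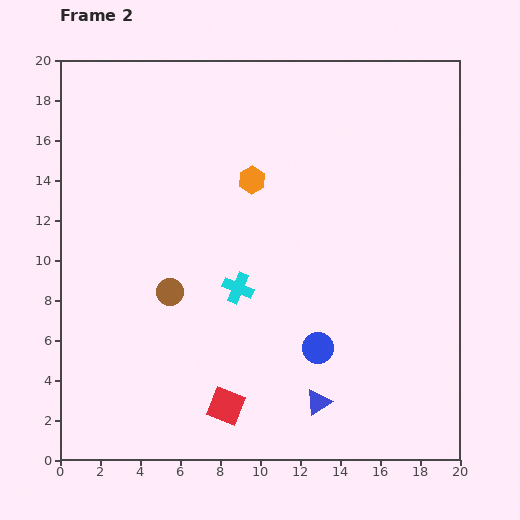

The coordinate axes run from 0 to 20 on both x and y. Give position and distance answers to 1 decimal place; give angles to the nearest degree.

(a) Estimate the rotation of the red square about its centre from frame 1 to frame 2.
21° clockwise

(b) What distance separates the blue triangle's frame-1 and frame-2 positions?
4.3

The blue triangle moved from (17.0, 1.7) to (12.9, 2.9), a distance of √(4.1² + 1.2²) ≈ 4.3.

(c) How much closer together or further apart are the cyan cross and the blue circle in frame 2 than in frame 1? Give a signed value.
-3.4

Distance in frame 1: 8.4. Distance in frame 2: 5.0.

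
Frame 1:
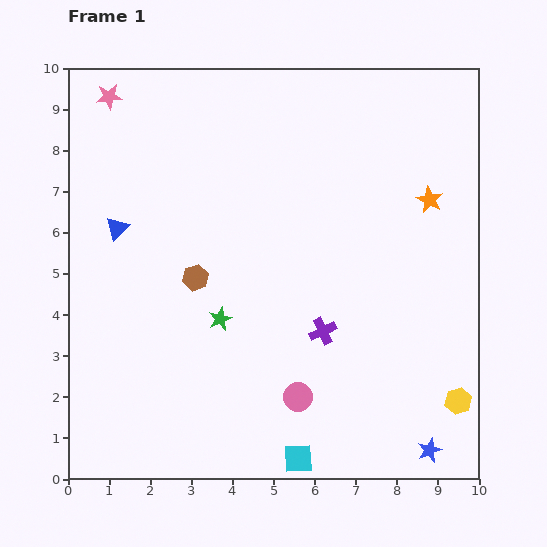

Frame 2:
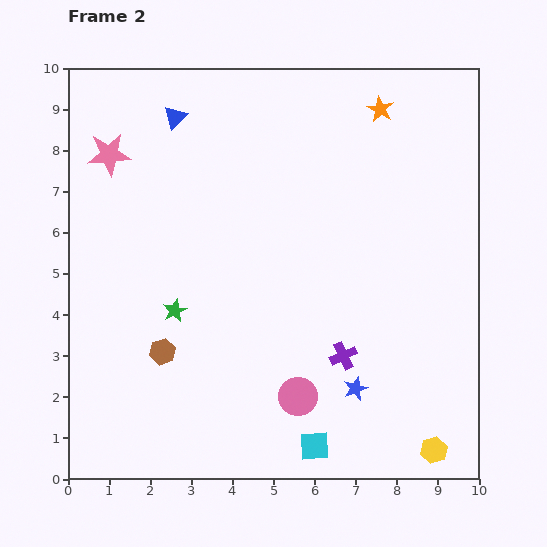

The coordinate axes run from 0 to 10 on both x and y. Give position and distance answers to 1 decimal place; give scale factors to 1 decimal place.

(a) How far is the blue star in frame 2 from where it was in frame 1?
2.3

The blue star moved from (8.8, 0.7) to (7.0, 2.2), a distance of √(1.8² + 1.5²) ≈ 2.3.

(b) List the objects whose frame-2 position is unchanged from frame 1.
the pink circle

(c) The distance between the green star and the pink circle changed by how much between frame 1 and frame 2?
+1.0

Distance in frame 1: 2.7. Distance in frame 2: 3.7.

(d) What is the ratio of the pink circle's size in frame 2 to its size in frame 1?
1.3×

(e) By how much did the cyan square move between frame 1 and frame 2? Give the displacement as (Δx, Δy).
(0.4, 0.3)

The cyan square was at (5.6, 0.5) in frame 1 and (6.0, 0.8) in frame 2.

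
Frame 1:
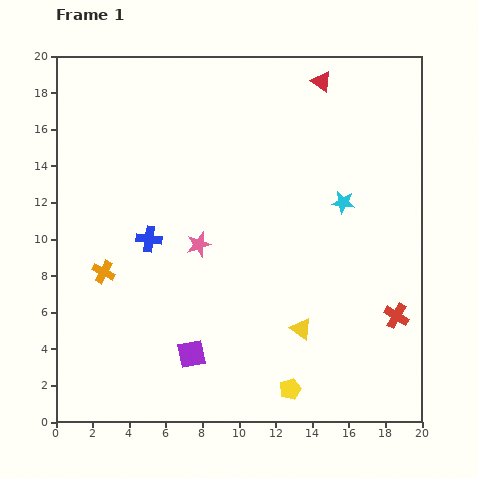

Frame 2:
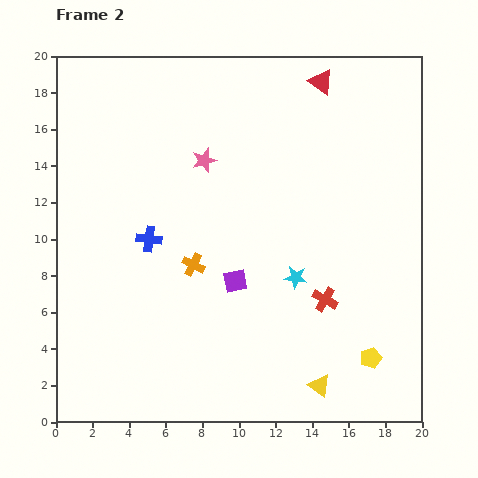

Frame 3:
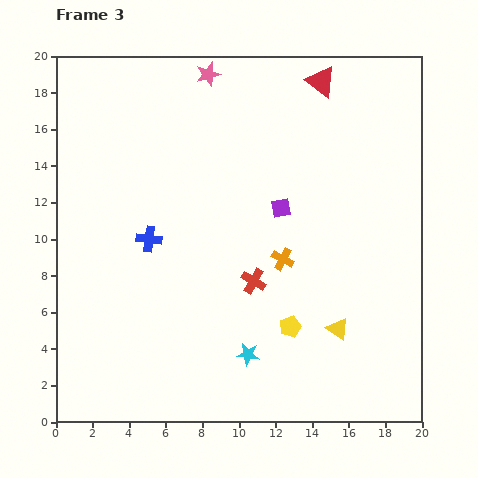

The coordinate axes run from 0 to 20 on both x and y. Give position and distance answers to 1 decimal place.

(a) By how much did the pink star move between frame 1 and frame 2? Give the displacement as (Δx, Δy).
(0.3, 4.6)

The pink star was at (7.8, 9.7) in frame 1 and (8.1, 14.3) in frame 2.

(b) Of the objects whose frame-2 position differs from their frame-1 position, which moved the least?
the yellow triangle

(moved 3.3)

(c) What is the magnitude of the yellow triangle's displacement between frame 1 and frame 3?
2.0

The yellow triangle moved from (13.4, 5.1) to (15.4, 5.1), a distance of √(2.0² + 0.0²) ≈ 2.0.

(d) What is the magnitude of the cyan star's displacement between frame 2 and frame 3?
4.9

The cyan star moved from (13.1, 7.9) to (10.5, 3.7), a distance of √(2.6² + 4.2²) ≈ 4.9.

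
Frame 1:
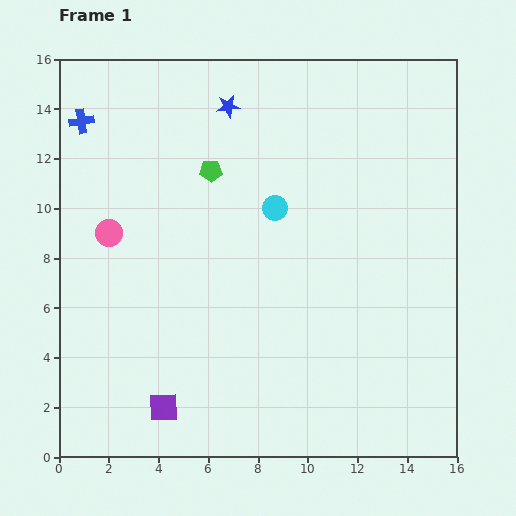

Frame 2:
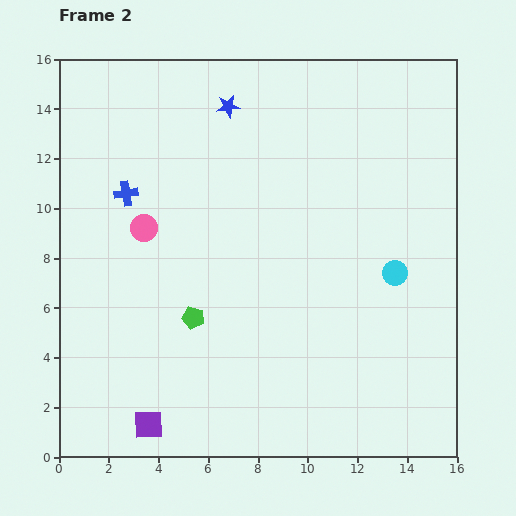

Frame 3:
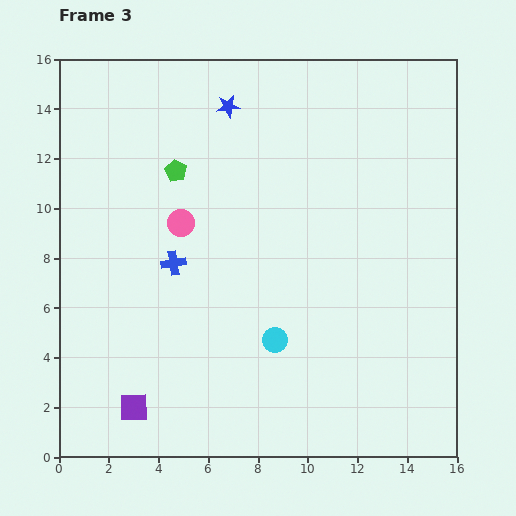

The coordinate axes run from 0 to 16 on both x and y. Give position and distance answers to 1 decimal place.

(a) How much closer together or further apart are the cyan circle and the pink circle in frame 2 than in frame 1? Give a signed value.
+3.5

Distance in frame 1: 6.8. Distance in frame 2: 10.3.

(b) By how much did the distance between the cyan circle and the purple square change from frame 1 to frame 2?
+2.4

Distance in frame 1: 9.2. Distance in frame 2: 11.6.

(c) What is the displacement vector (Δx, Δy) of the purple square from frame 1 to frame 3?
(-1.2, 0.0)

The purple square was at (4.2, 2.0) in frame 1 and (3.0, 2.0) in frame 3.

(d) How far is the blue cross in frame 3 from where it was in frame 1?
6.8

The blue cross moved from (0.9, 13.5) to (4.6, 7.8), a distance of √(3.7² + 5.7²) ≈ 6.8.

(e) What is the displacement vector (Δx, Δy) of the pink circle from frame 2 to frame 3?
(1.5, 0.2)

The pink circle was at (3.4, 9.2) in frame 2 and (4.9, 9.4) in frame 3.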